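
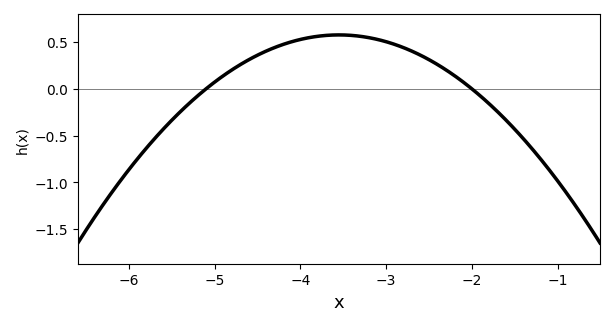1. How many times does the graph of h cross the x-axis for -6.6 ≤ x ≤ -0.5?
2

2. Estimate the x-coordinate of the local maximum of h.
-3.55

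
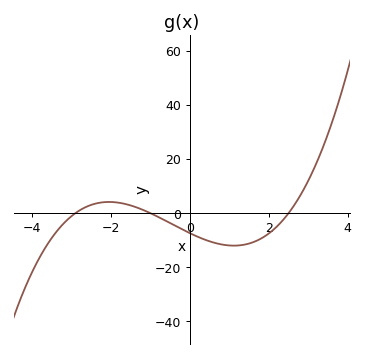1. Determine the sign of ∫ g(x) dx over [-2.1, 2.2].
negative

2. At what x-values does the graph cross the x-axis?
-2.8, -1, 2.6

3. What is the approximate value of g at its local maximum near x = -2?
4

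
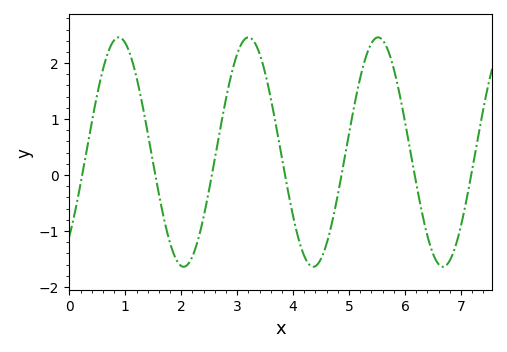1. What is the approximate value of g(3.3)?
2.39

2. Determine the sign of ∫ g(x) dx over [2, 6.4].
positive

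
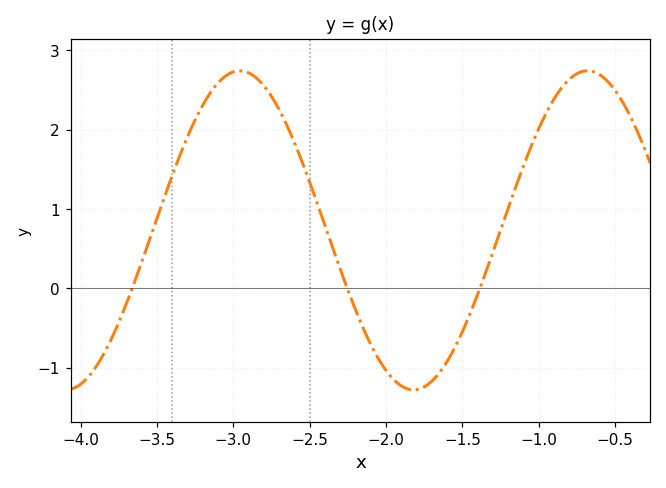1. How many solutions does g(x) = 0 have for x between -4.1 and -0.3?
3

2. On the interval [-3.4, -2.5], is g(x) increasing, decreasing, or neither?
neither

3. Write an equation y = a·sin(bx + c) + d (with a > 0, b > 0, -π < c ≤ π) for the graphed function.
y = 2.01sin(2.76x - 2.83) + 0.73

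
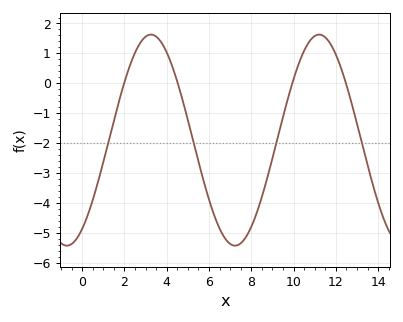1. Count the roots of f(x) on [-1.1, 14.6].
4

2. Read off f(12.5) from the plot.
0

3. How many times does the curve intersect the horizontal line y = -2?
4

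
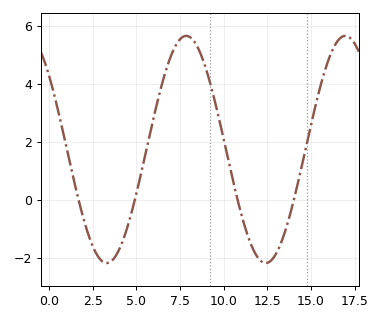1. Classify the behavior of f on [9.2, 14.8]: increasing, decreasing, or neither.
neither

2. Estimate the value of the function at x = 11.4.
-1.2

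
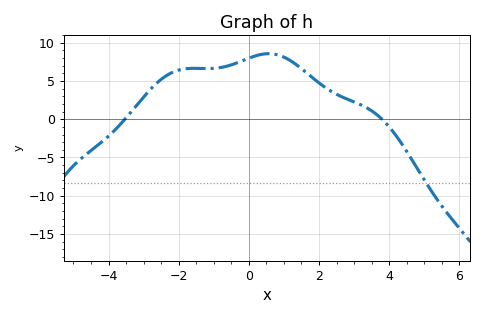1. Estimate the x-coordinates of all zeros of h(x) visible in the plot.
-3.53, 3.8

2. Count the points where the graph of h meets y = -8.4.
1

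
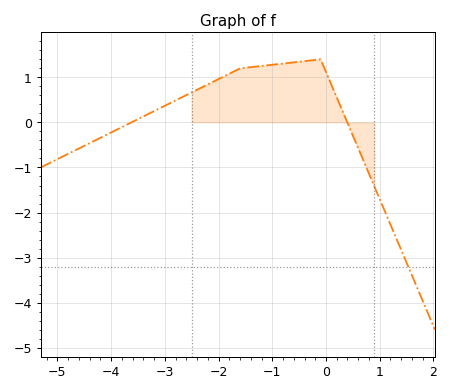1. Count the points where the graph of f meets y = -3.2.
1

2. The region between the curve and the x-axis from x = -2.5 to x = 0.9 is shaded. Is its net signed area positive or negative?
positive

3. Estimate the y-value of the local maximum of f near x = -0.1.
1.4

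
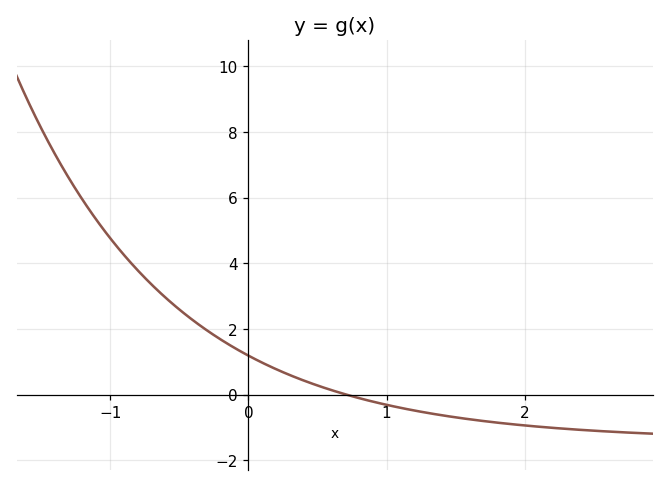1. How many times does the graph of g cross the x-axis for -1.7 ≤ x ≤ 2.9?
1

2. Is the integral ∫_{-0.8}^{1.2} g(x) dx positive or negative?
positive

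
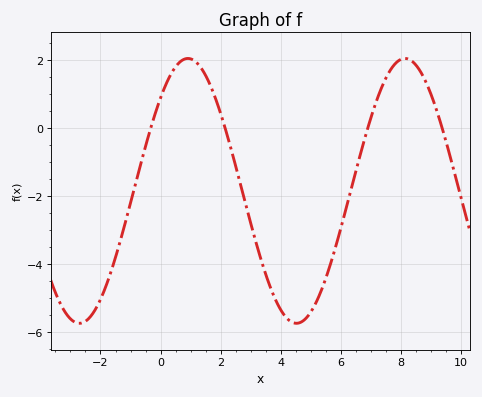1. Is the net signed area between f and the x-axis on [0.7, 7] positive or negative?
negative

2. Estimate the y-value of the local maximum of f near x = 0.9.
2.04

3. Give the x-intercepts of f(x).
-0.326, 2.15, 6.9, 9.37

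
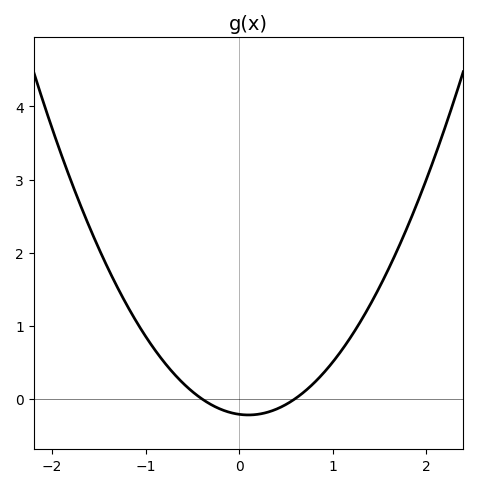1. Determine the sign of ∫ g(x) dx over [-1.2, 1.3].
positive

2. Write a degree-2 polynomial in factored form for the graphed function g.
y = 0.89(x + 0.4)(x - 0.6)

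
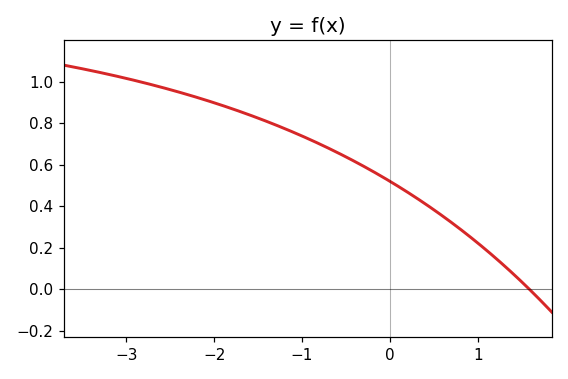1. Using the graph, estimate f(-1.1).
0.757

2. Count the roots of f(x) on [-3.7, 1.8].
1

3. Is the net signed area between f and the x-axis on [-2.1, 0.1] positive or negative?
positive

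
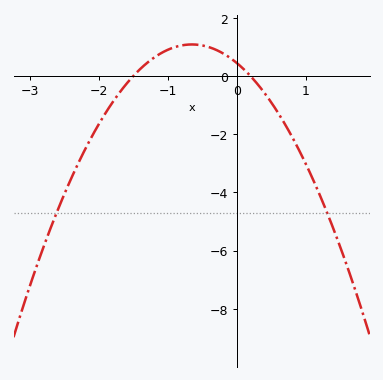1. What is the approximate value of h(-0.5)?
1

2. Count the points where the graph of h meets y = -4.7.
2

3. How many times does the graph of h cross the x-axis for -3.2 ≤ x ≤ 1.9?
2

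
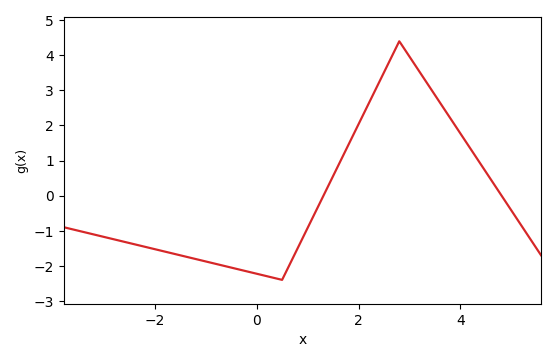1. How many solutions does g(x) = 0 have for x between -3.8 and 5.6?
2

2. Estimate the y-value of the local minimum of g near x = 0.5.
-2.4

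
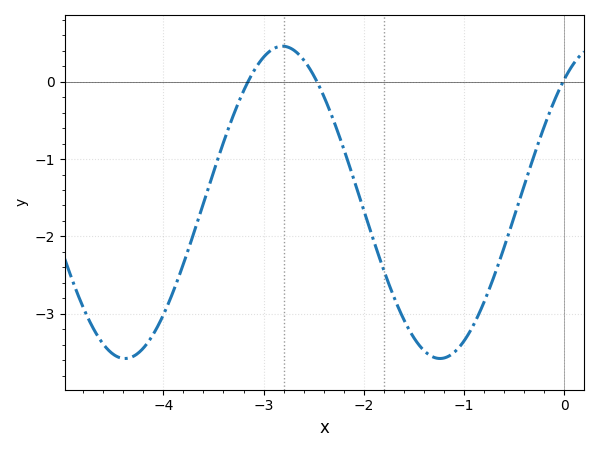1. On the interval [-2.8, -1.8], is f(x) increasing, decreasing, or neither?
decreasing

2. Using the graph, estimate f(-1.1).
-3.5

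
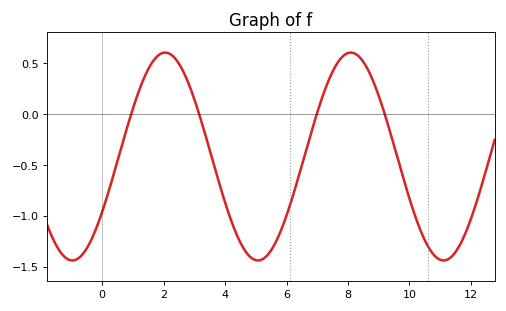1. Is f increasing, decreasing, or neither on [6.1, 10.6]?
neither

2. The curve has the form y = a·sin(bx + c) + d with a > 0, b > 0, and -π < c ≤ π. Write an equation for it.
y = 1.02sin(1.04x - 0.56) - 0.42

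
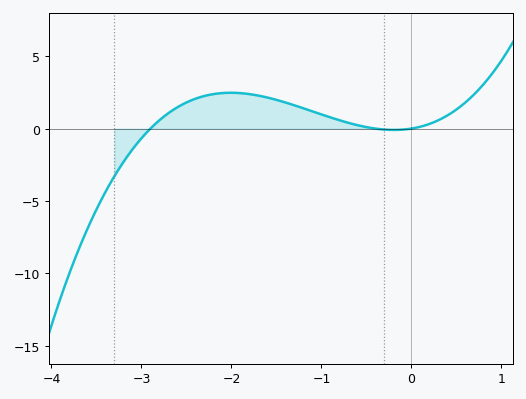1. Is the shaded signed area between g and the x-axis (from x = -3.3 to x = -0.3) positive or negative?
positive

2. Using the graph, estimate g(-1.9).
2.5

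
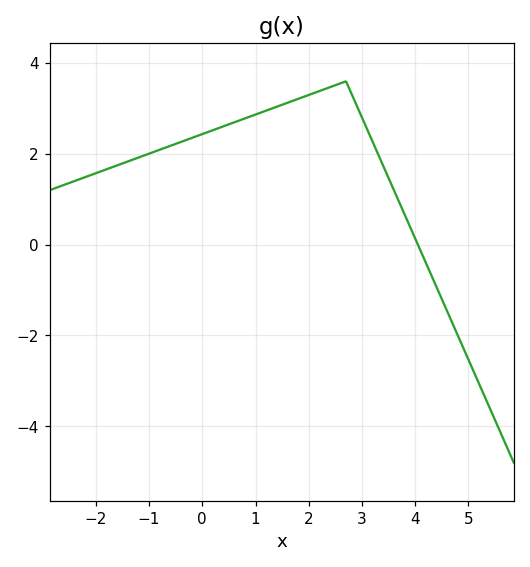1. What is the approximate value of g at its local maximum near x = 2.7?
3.6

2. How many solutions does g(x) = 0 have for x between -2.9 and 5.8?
1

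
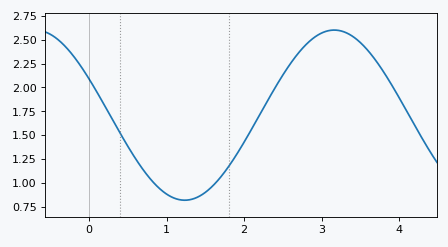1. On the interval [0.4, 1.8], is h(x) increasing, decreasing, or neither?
neither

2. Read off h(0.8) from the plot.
1.03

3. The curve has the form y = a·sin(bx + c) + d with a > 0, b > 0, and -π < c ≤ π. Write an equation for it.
y = 0.89sin(1.63x + 2.7) + 1.71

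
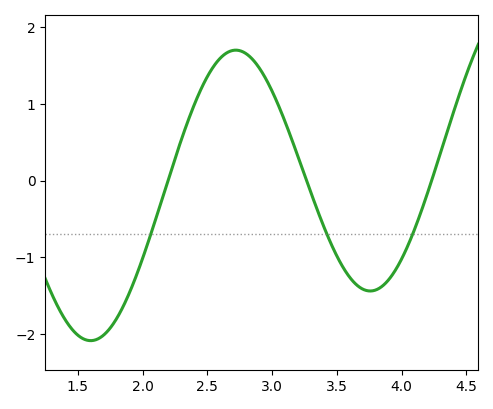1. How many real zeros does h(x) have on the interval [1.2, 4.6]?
3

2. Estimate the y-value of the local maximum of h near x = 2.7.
1.7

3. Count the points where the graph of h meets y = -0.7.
3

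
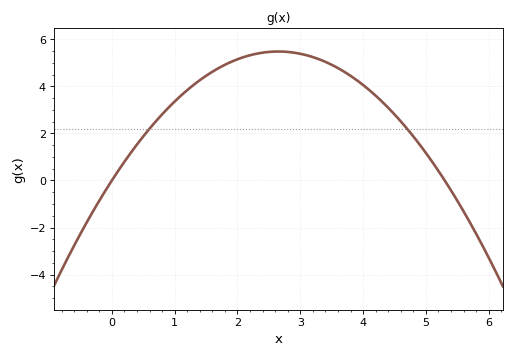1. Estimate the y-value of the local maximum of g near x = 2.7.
5.4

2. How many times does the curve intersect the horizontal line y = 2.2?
2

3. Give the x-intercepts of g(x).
0, 5.3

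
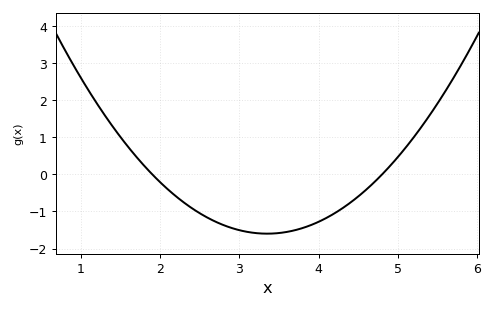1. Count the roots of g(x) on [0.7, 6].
2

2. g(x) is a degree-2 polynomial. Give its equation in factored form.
y = 0.76(x - 1.9)(x - 4.8)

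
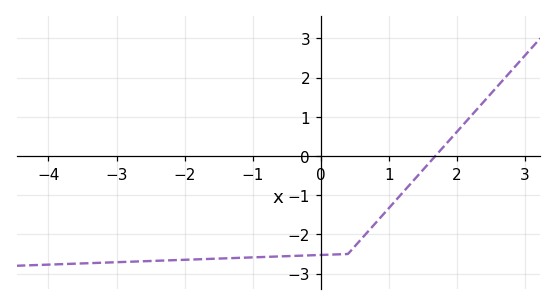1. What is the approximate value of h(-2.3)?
-2.67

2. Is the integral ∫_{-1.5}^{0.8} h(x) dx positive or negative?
negative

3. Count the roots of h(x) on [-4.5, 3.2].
1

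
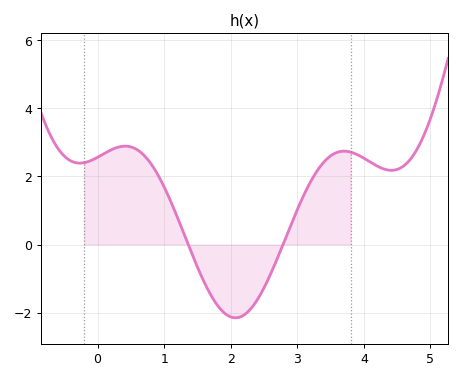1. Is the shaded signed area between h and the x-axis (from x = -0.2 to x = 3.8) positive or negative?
positive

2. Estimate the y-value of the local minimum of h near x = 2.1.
-2.2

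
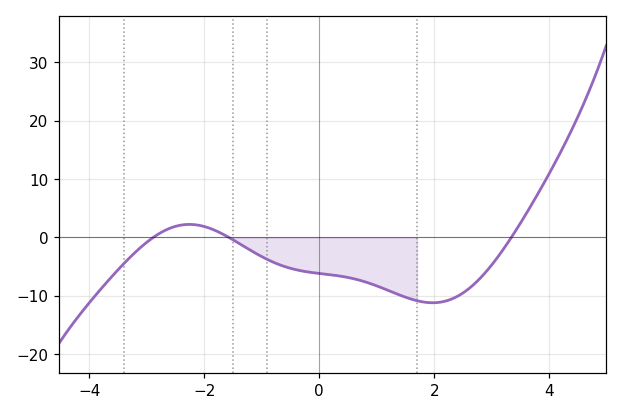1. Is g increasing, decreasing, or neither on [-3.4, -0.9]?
neither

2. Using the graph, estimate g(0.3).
-7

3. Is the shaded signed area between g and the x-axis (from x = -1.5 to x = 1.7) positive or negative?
negative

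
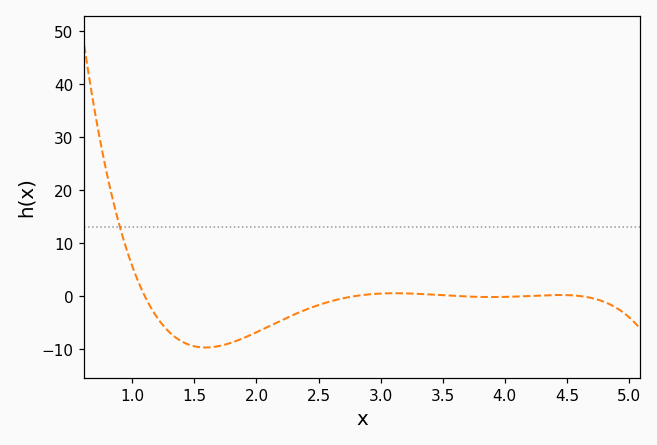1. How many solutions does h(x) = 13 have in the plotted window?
1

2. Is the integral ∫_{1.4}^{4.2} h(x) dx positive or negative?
negative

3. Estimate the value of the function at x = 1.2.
-4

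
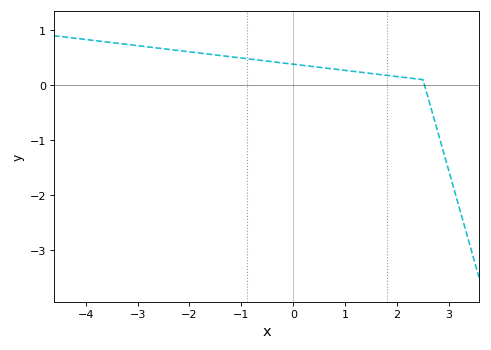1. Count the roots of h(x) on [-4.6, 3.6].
1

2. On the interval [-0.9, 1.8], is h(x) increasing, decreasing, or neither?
decreasing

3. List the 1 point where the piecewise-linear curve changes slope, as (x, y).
(2.5, 0.1)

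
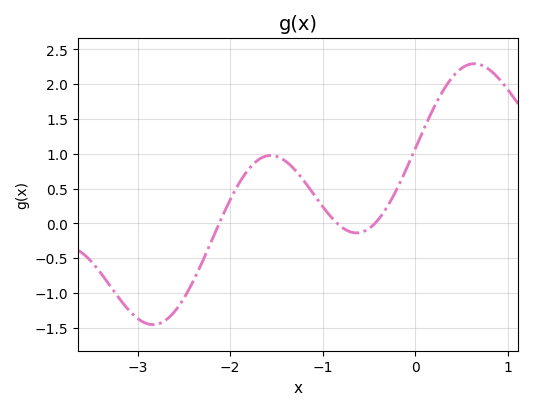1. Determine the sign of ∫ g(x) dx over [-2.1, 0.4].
positive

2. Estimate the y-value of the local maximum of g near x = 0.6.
2.3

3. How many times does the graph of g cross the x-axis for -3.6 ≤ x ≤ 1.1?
3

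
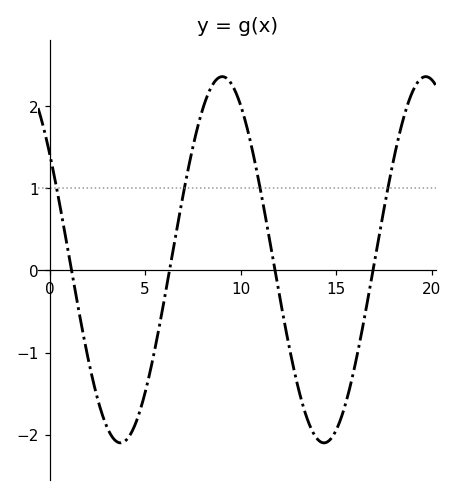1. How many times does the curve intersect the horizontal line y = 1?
4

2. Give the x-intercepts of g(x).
1.15, 6.28, 11.8, 16.9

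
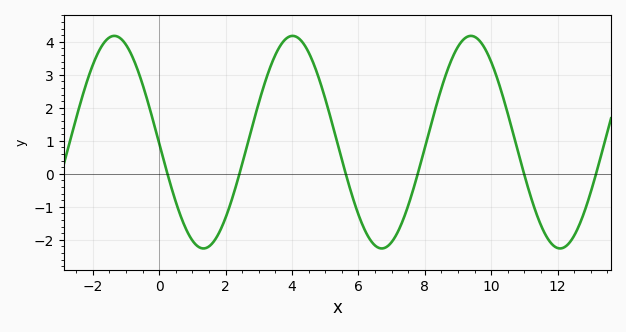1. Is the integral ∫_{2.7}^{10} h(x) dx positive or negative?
positive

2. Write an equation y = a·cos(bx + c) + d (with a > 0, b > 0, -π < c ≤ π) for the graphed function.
y = 3.22cos(1.2x + 1.6) + 0.96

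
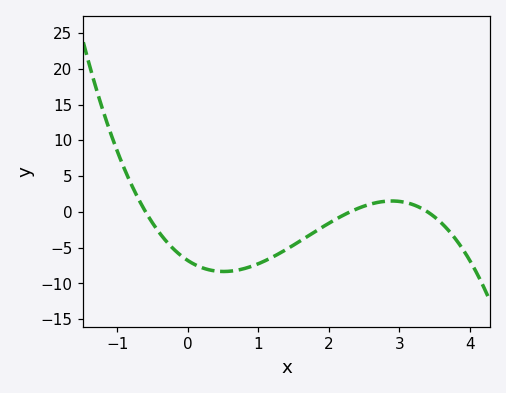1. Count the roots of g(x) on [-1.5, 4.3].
3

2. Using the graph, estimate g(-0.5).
-1.5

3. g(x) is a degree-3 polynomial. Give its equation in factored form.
y = -1.45(x + 0.6)(x - 2.3)(x - 3.4)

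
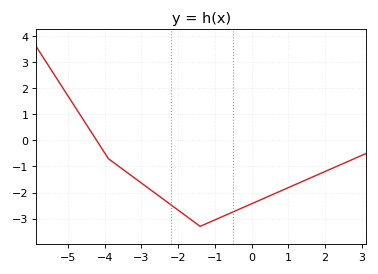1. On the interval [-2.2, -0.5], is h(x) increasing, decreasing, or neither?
neither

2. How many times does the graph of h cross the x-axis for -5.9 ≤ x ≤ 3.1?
1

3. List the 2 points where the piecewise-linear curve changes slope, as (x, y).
(-3.9, -0.7); (-1.4, -3.3)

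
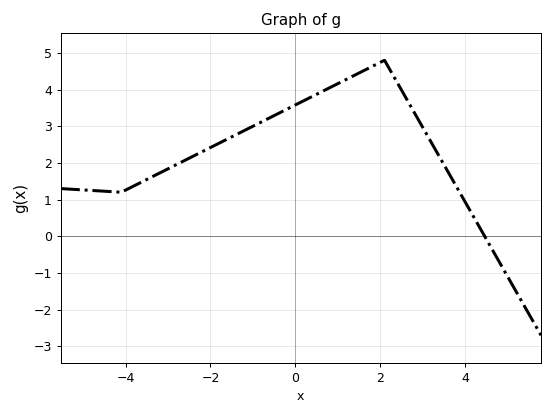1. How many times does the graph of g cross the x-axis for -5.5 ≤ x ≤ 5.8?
1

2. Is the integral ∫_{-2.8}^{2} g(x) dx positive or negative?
positive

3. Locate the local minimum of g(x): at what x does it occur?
-4.1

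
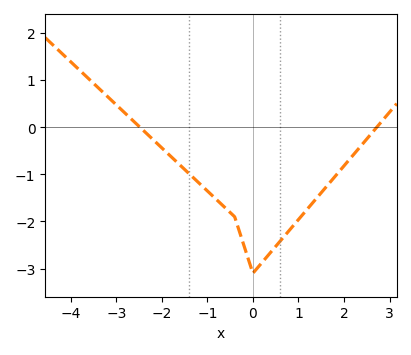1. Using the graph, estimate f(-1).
-1.4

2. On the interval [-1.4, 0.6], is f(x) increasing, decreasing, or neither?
neither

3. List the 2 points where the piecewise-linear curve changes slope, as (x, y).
(-0.4, -1.9); (0, -3.1)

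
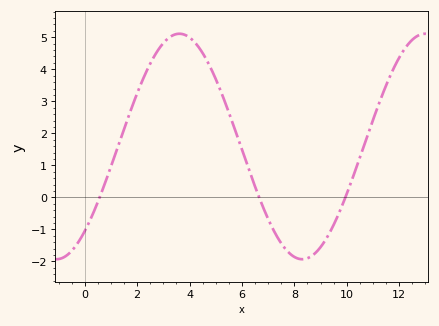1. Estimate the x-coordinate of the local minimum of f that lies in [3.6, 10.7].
8.2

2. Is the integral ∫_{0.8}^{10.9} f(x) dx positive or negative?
positive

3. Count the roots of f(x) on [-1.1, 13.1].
3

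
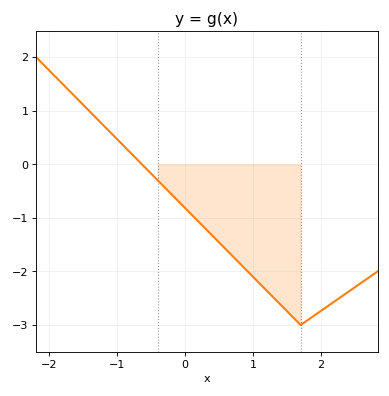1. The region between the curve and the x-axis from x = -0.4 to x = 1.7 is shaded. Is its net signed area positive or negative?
negative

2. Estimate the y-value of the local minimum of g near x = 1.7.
-3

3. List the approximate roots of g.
-0.6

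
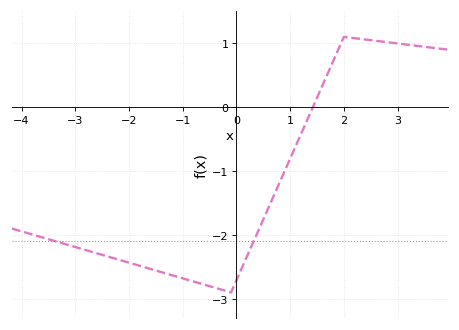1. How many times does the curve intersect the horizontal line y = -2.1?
2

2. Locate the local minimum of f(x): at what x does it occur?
-0.1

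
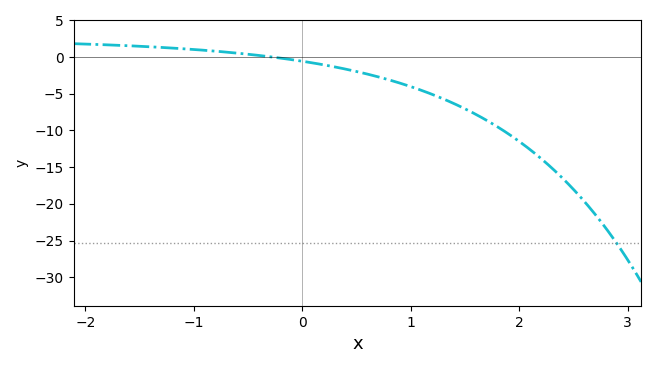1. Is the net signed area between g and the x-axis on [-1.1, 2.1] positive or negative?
negative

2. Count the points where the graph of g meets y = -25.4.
1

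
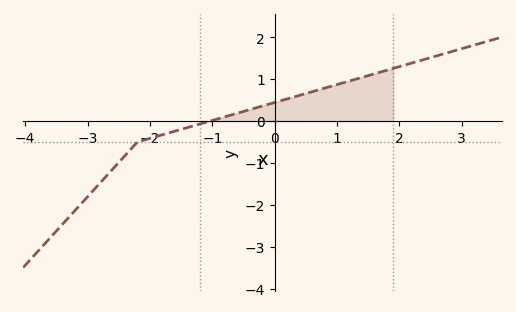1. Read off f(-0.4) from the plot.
0.271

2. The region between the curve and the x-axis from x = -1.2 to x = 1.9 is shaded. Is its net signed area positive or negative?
positive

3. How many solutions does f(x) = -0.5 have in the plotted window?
1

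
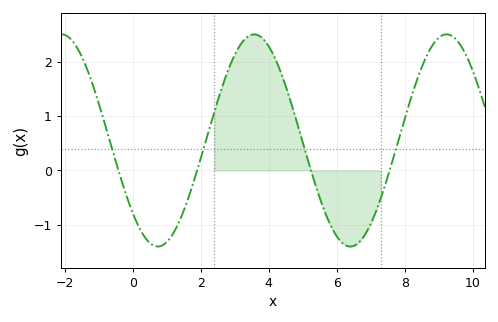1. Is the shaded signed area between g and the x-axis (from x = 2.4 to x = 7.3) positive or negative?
positive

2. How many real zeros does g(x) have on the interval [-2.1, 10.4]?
4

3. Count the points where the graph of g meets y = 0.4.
4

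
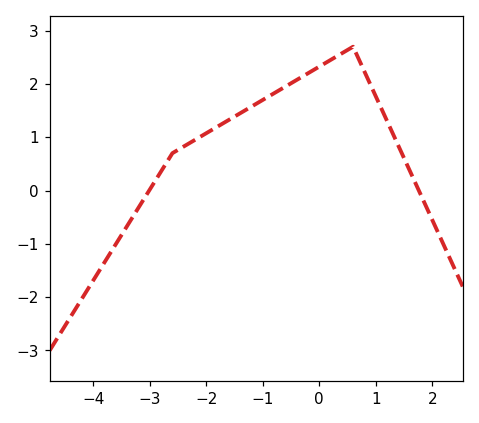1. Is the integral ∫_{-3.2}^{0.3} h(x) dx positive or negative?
positive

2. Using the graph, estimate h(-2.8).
0.4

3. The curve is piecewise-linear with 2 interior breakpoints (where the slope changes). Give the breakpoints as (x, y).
(-2.6, 0.7); (0.6, 2.7)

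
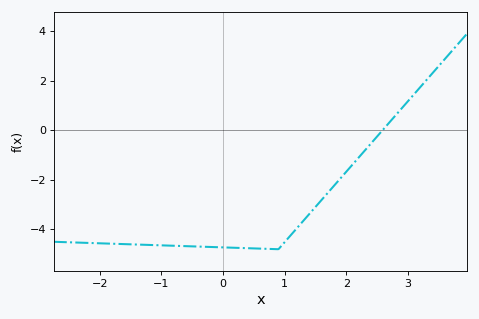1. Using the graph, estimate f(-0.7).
-4.6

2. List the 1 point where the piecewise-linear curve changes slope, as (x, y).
(0.9, -4.8)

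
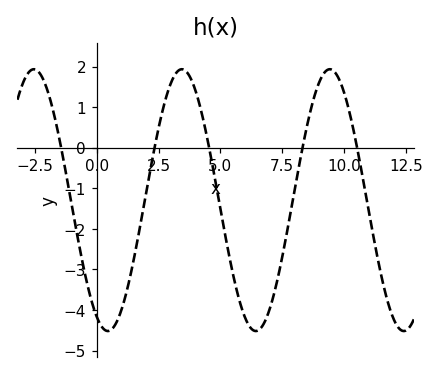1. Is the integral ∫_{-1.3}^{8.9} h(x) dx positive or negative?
negative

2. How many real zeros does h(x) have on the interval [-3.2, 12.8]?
5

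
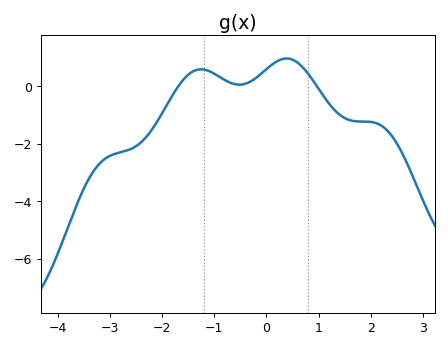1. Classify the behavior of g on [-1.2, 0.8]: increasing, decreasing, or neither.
neither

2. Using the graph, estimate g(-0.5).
0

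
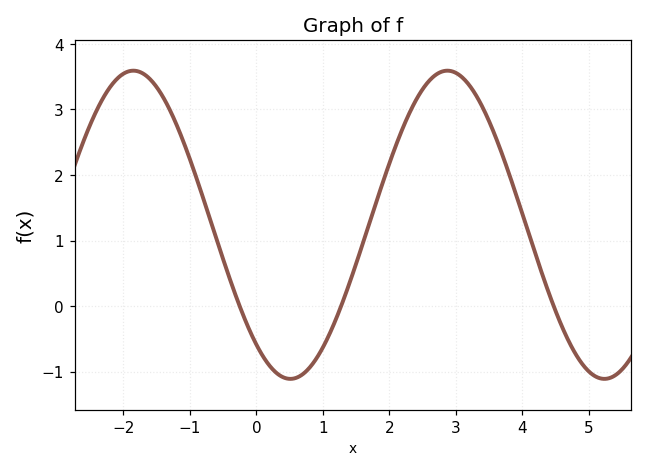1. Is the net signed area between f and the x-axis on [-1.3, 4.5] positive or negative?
positive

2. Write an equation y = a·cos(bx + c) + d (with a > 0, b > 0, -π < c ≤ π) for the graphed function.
y = 2.35cos(1.3x + 2.5) + 1.24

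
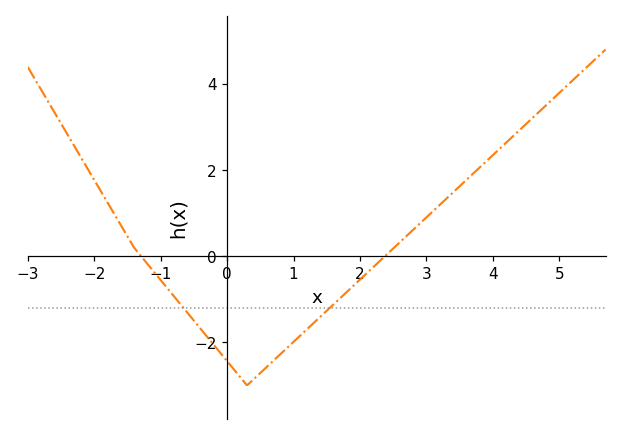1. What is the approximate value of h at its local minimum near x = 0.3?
-3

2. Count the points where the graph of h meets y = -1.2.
2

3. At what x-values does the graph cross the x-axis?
-1.2, 2.4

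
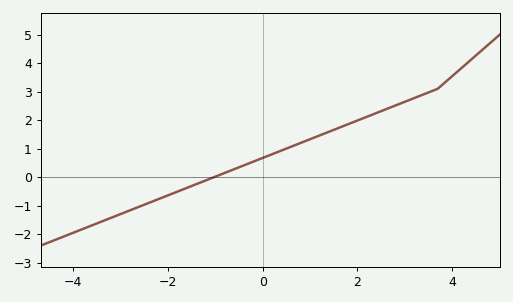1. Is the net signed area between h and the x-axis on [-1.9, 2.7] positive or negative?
positive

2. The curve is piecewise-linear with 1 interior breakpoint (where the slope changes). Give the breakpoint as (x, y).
(3.7, 3.1)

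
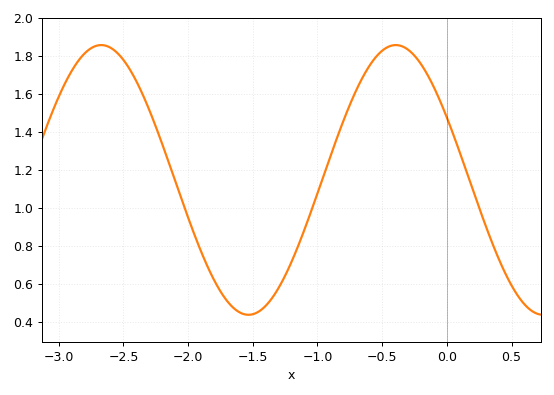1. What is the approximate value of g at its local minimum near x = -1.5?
0.44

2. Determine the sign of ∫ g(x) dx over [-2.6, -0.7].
positive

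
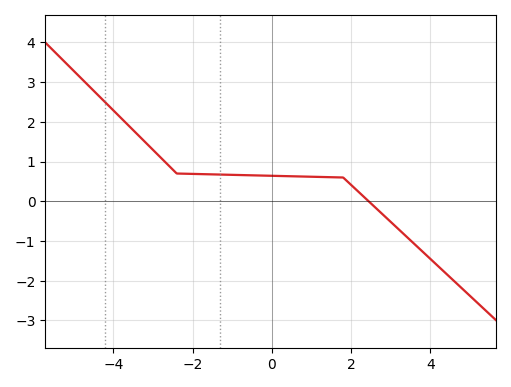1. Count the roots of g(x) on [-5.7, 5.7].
1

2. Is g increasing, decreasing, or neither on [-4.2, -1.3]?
decreasing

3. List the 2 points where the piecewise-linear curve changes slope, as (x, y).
(-2.4, 0.7); (1.8, 0.6)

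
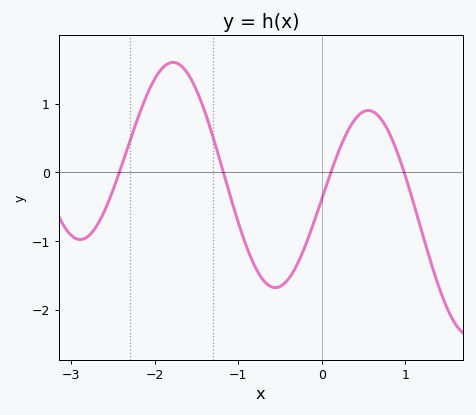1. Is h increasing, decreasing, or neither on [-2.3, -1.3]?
neither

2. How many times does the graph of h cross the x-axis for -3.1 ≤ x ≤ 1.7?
4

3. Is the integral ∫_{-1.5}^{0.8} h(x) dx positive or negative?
negative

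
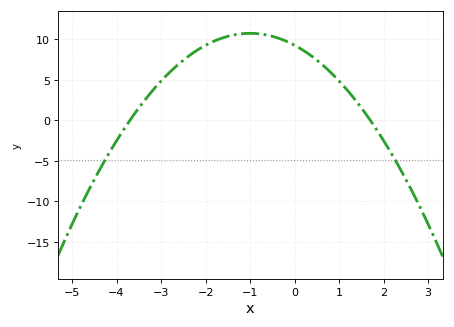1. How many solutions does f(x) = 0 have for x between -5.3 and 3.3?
2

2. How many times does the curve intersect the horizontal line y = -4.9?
2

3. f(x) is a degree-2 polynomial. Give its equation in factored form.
y = -1.47(x + 3.7)(x - 1.7)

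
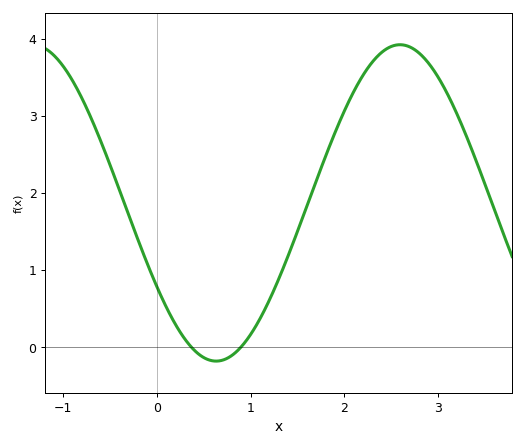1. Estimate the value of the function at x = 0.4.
-0.041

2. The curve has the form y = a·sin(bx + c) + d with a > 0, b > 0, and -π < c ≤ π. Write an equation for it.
y = 2.05sin(1.6x - 2.58) + 1.87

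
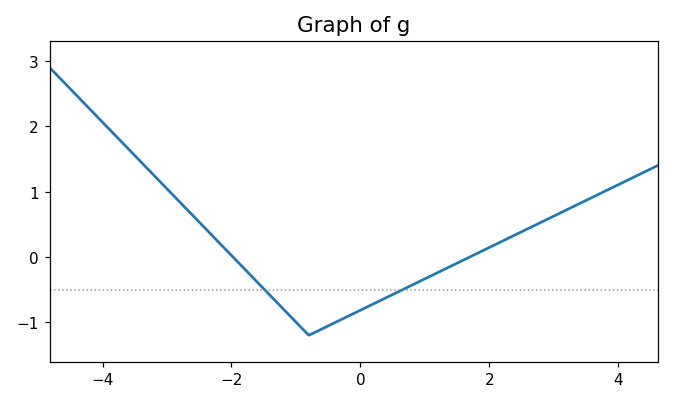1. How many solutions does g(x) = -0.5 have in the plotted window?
2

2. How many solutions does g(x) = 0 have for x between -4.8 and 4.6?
2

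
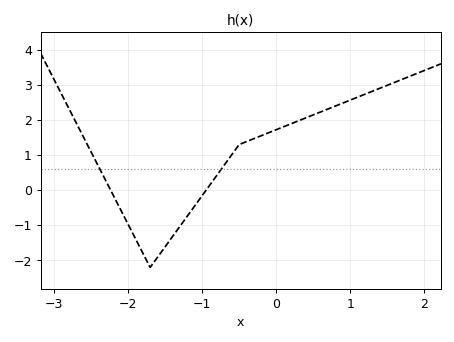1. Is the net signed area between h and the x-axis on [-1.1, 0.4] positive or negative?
positive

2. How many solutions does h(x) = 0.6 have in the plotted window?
2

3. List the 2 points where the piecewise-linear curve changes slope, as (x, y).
(-1.7, -2.2); (-0.5, 1.3)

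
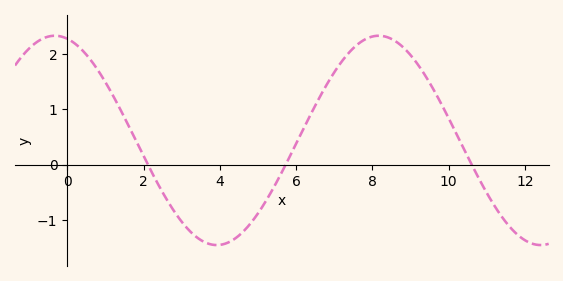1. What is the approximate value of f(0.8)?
1.7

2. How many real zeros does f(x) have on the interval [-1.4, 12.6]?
3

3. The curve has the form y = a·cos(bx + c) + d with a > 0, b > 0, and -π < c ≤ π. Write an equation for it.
y = 1.89cos(0.74x + 0.24) + 0.44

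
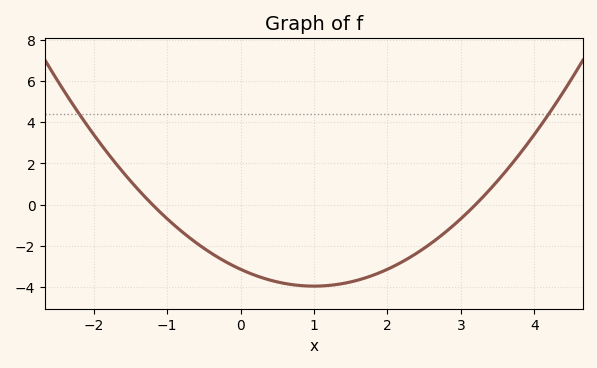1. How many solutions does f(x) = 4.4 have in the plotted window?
2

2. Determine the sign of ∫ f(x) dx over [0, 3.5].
negative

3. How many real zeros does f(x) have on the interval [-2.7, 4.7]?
2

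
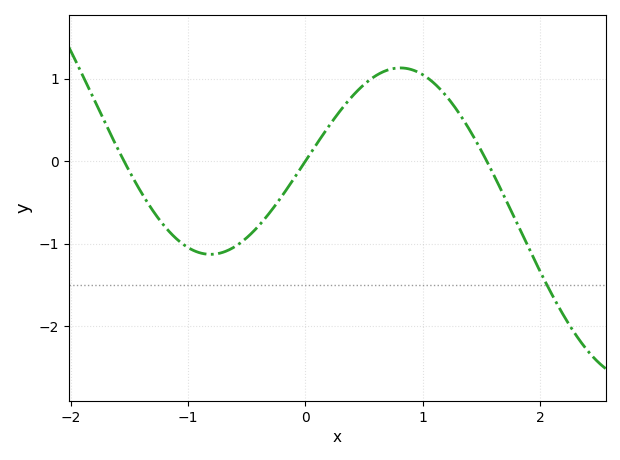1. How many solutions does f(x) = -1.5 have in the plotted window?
1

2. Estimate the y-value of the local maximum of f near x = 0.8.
1.1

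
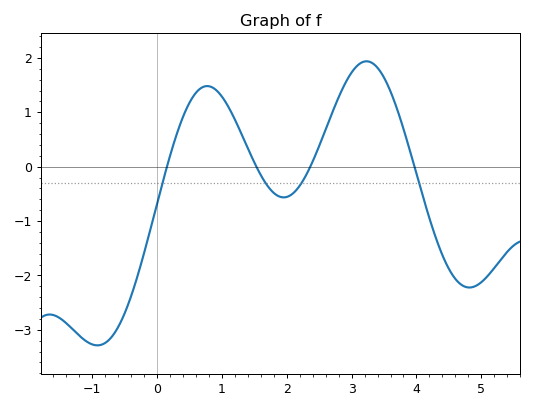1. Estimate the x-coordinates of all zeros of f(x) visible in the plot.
0.156, 1.53, 2.36, 3.97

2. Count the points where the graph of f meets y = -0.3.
4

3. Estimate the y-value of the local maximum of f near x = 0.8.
1.48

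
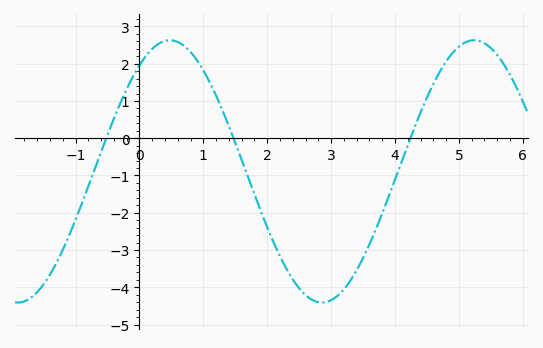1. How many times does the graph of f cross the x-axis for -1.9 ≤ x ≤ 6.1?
3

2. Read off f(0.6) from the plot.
2.6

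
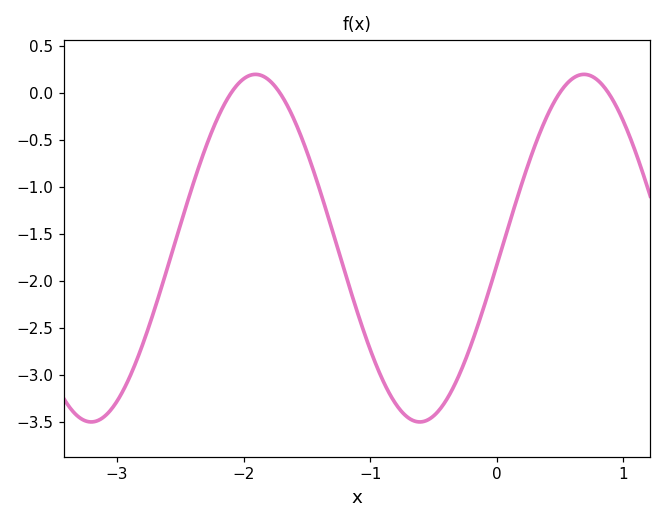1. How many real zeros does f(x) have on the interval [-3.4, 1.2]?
4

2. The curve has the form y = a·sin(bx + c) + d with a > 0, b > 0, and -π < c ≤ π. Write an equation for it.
y = 1.85sin(2.42x - 0.1) - 1.65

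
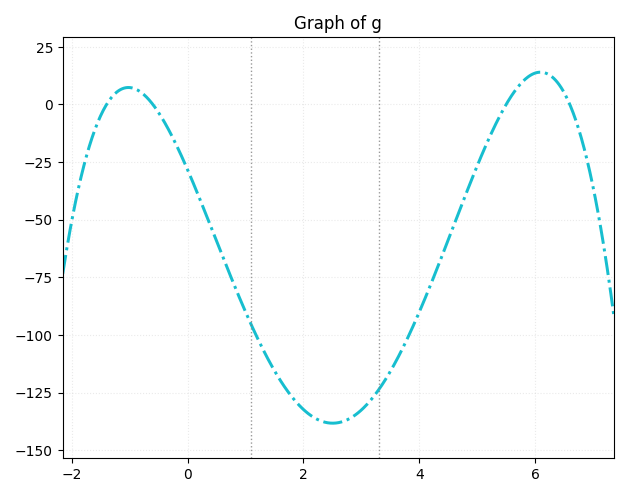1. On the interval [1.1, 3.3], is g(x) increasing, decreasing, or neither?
neither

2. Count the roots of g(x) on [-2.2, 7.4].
4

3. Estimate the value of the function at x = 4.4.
-66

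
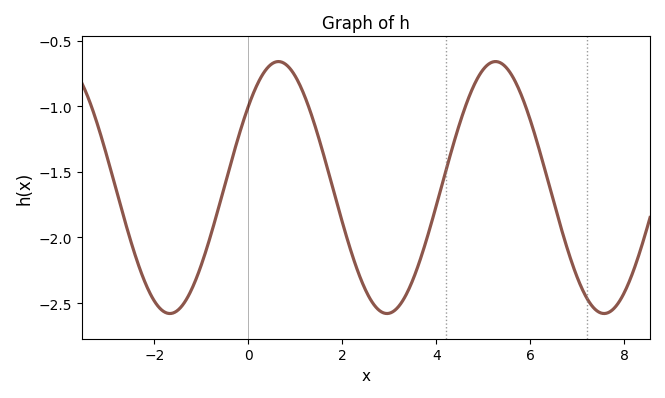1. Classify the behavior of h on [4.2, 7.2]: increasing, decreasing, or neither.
neither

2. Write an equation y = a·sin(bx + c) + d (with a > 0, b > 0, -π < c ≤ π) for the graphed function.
y = 0.96sin(1.36x + 0.7) - 1.62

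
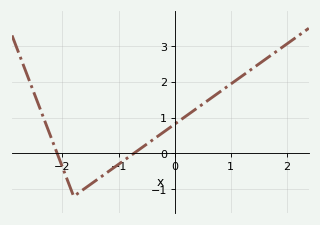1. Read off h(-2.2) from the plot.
0.4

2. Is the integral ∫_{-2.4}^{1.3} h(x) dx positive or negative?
positive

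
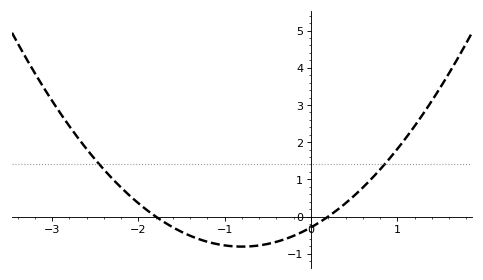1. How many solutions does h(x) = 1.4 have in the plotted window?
2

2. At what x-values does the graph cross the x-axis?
-1.8, 0.2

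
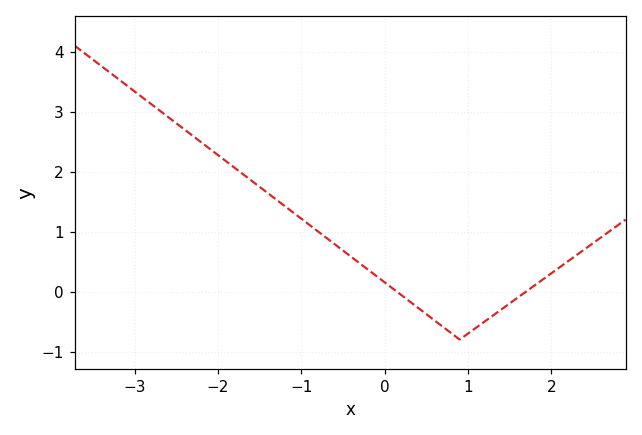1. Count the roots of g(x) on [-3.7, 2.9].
2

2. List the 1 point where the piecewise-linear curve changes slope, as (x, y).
(0.9, -0.8)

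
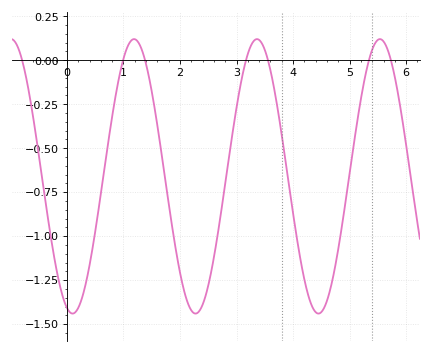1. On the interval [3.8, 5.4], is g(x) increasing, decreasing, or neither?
neither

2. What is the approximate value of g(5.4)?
0.06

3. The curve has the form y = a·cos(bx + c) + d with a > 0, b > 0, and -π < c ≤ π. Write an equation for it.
y = 0.78cos(2.89x + 2.85) - 0.66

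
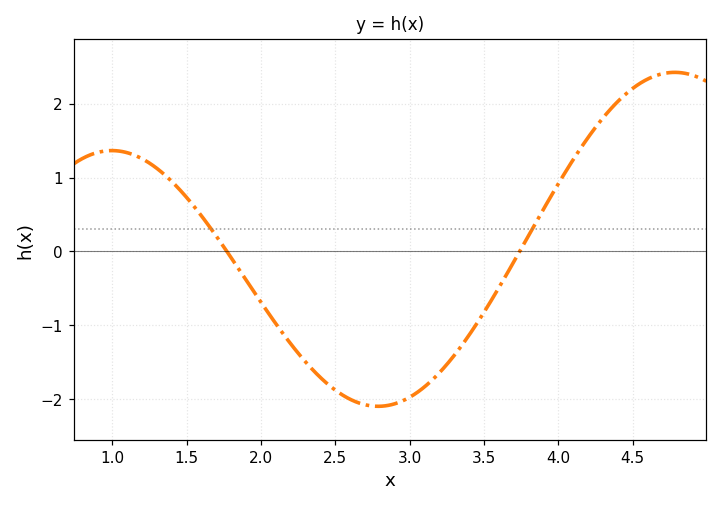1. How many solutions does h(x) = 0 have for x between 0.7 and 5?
2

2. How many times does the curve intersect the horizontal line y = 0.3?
2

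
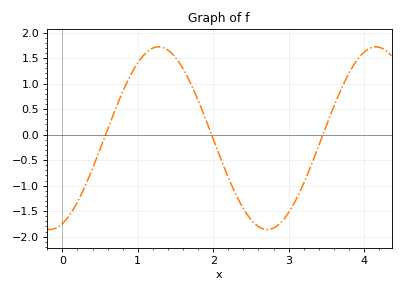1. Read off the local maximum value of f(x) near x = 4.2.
1.7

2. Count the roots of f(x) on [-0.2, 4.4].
3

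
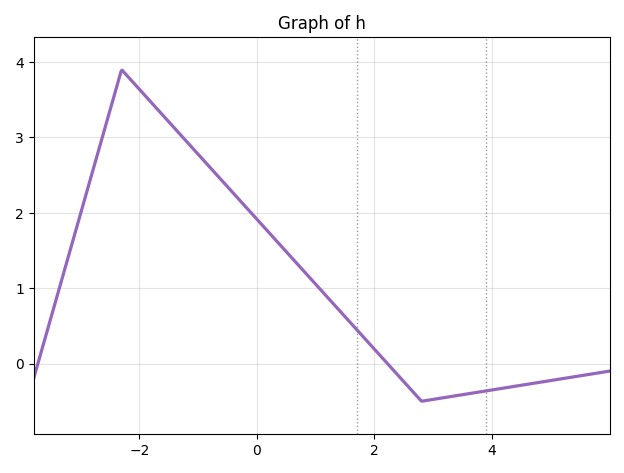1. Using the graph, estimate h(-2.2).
3.8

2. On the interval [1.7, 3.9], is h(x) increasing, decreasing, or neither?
neither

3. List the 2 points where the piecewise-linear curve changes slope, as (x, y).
(-2.3, 3.9); (2.8, -0.5)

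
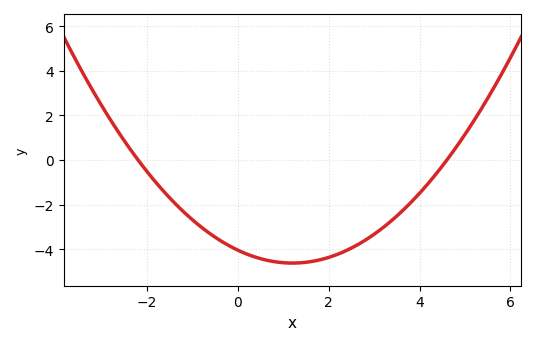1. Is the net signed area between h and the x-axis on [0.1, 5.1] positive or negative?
negative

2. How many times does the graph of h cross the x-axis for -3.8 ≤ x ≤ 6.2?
2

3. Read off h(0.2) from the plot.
-4.2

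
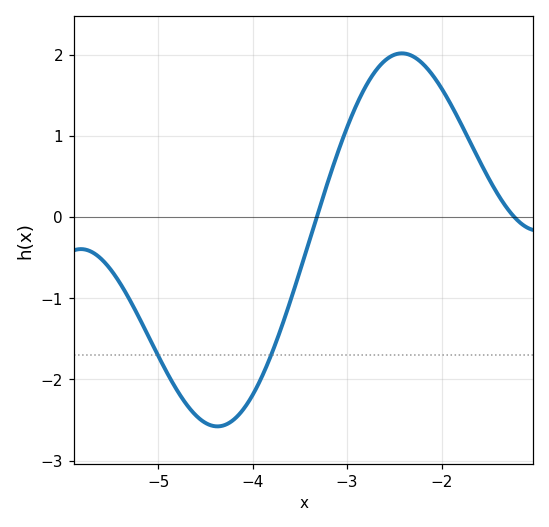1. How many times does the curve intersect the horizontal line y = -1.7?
2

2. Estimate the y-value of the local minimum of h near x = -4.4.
-2.6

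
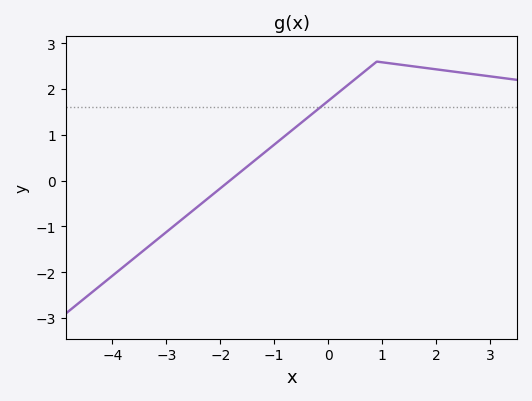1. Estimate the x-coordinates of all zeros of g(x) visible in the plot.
-1.83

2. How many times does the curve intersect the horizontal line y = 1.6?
1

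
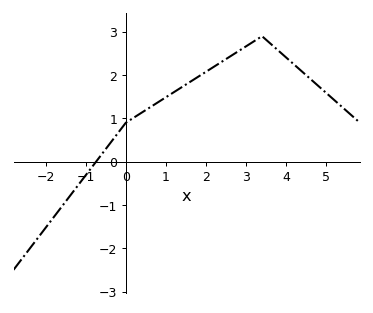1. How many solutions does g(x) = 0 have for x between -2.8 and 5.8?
1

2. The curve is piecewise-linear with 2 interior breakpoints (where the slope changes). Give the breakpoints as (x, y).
(0, 0.9); (3.4, 2.9)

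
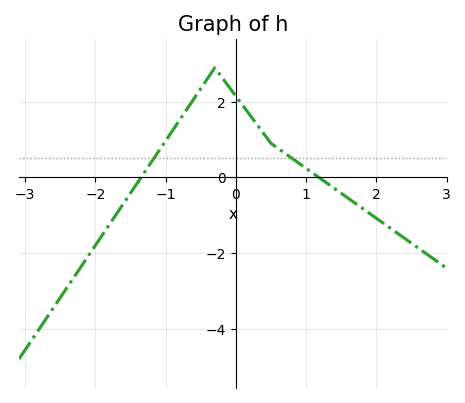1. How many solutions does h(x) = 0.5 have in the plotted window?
2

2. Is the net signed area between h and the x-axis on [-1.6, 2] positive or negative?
positive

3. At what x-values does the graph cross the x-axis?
-1.3, 1.2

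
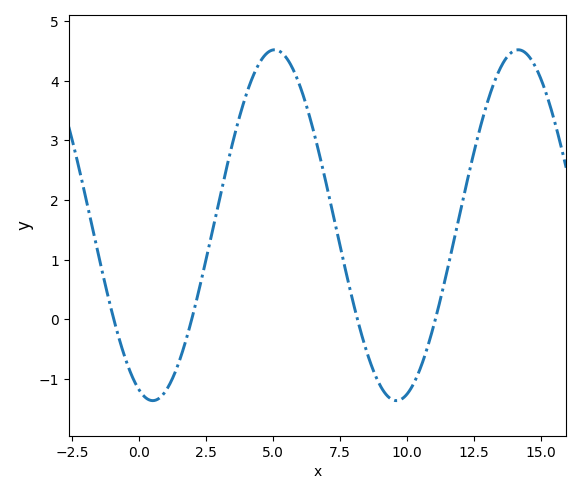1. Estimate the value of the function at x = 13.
3.6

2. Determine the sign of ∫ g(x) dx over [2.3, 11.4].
positive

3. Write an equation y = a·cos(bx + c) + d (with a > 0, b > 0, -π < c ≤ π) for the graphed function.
y = 2.94cos(0.69x + 2.8) + 1.58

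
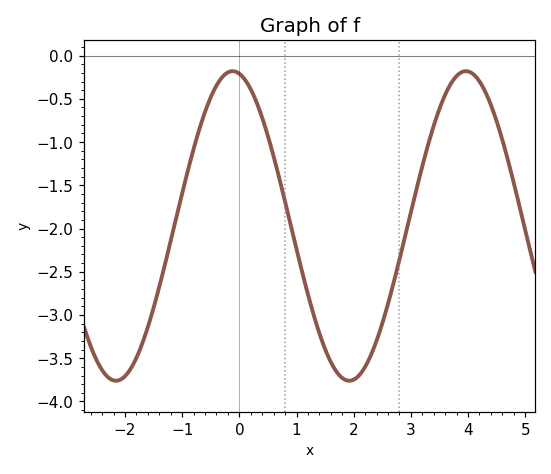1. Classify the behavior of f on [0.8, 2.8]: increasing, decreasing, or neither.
neither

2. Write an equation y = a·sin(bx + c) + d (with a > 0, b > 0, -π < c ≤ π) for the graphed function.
y = 1.79sin(1.54x + 1.75) - 1.97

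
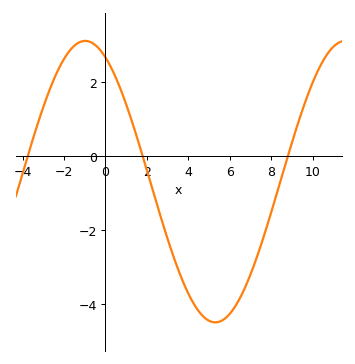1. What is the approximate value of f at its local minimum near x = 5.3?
-4.4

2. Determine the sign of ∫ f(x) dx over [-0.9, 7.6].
negative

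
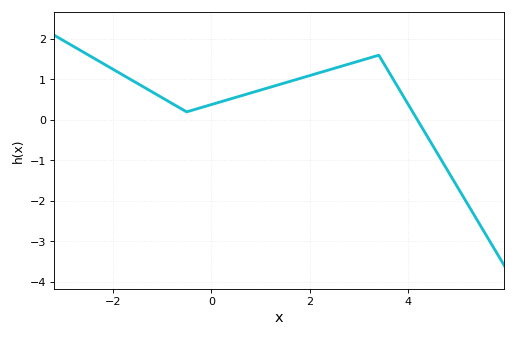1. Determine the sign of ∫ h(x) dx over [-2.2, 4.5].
positive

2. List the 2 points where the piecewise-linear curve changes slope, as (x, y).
(-0.5, 0.2); (3.4, 1.6)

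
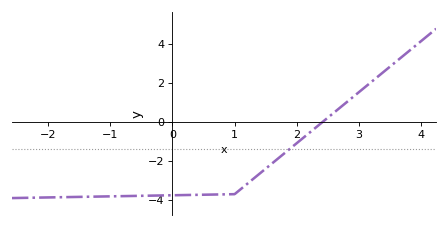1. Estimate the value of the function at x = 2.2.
-0.6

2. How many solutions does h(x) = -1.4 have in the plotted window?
1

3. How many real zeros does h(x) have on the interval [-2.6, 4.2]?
1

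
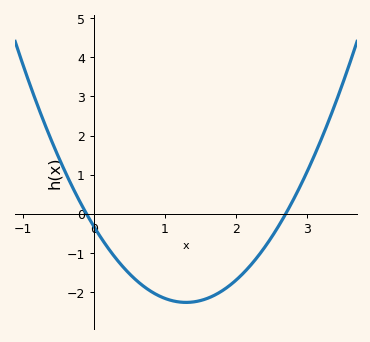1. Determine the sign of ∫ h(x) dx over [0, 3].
negative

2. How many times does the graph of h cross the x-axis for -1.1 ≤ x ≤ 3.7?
2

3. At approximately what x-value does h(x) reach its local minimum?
1.3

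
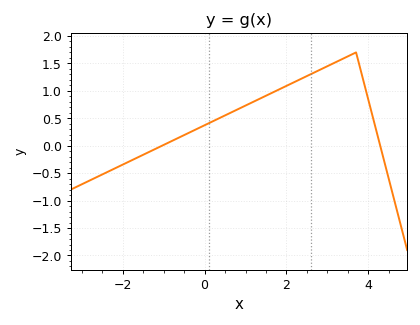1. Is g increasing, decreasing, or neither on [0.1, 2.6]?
increasing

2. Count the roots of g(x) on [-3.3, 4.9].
2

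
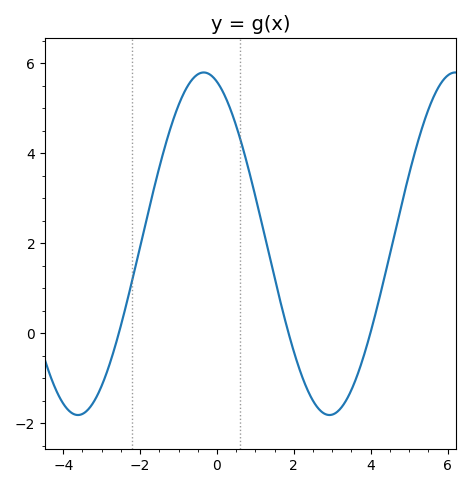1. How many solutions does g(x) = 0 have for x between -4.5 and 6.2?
3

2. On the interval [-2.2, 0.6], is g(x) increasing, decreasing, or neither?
neither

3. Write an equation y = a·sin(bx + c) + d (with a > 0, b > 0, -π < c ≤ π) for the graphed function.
y = 3.81sin(0.96x + 1.9) + 1.99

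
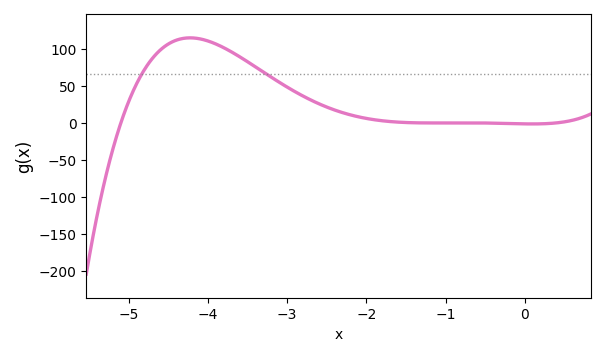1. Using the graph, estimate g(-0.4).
-0.337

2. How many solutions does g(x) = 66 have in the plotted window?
2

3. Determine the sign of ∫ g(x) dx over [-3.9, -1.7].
positive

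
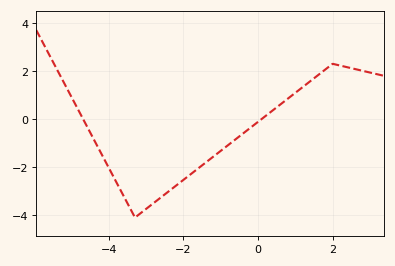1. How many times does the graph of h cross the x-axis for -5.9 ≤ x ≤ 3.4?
2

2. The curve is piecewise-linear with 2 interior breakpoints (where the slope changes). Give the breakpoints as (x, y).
(-3.3, -4.1); (2, 2.3)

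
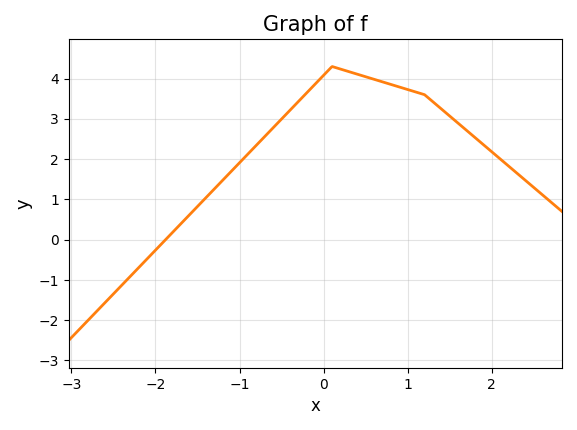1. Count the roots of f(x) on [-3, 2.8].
1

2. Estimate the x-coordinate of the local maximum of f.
0.101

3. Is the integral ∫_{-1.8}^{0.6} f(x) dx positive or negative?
positive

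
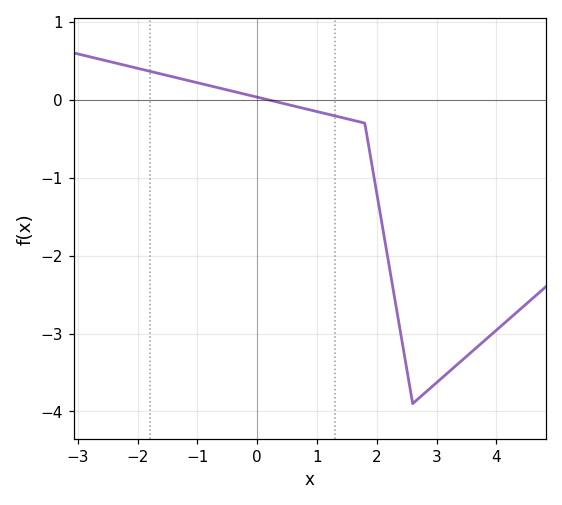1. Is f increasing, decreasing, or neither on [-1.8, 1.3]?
decreasing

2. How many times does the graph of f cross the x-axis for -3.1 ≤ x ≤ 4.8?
1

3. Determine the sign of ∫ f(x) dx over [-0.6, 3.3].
negative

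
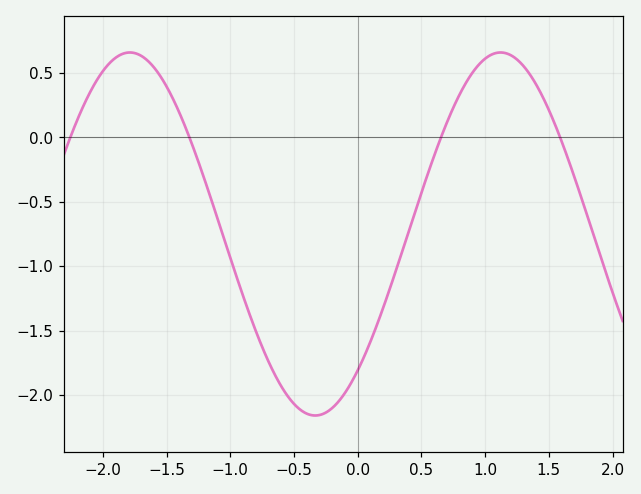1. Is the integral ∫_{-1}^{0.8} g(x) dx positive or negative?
negative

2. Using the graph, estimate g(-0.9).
-1.25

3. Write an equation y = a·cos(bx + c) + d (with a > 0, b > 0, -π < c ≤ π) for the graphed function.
y = 1.41cos(2.2x - 2.4) - 0.75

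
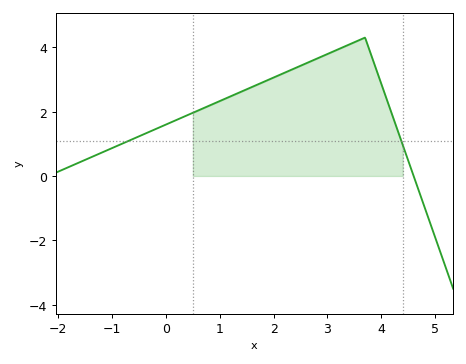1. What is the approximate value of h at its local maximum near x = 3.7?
4.2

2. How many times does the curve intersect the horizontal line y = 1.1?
2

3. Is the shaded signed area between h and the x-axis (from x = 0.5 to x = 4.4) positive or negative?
positive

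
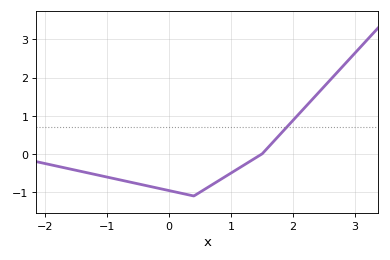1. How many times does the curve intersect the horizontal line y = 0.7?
1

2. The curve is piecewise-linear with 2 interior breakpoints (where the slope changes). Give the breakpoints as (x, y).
(0.4, -1.1); (1.5, 0)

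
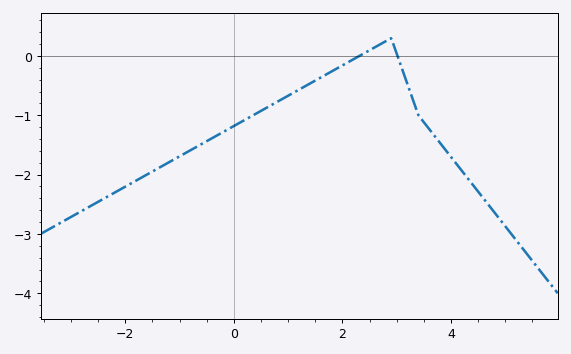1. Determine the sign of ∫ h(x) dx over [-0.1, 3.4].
negative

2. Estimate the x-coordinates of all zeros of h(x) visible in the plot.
2.31, 3.02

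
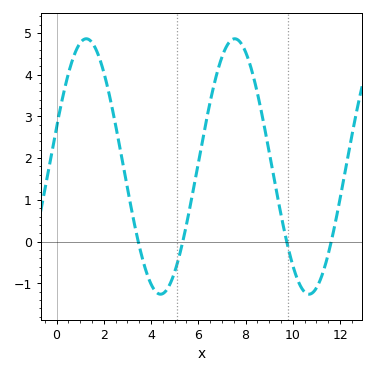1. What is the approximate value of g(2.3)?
3.35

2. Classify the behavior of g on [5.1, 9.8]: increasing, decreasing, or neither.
neither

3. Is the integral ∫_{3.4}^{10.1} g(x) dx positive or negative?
positive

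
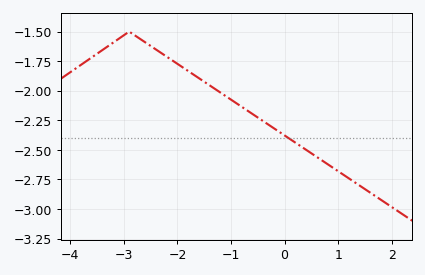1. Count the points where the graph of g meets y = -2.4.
1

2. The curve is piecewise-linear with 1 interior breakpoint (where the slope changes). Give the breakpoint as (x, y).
(-2.9, -1.5)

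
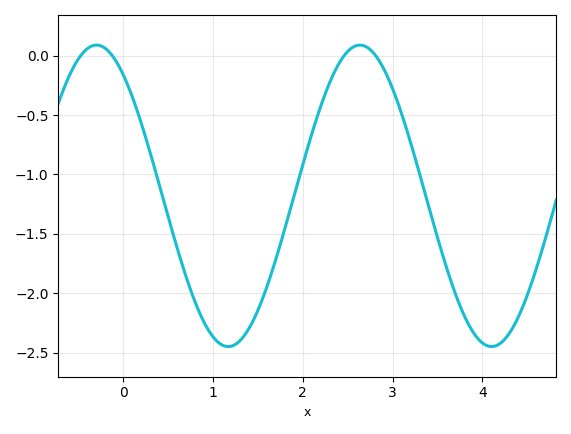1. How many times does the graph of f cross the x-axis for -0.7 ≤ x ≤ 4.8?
4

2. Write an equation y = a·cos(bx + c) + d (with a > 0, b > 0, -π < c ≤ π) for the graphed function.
y = 1.27cos(2.14x + 0.642) - 1.18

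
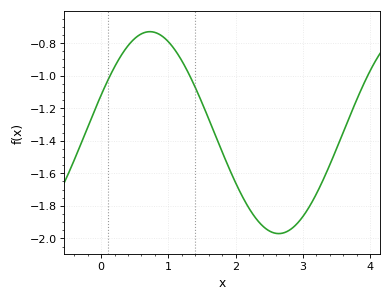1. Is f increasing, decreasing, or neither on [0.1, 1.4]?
neither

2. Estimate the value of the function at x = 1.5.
-1.16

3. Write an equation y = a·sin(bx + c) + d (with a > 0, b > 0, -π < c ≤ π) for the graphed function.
y = 0.62sin(1.6x + 0.38) - 1.35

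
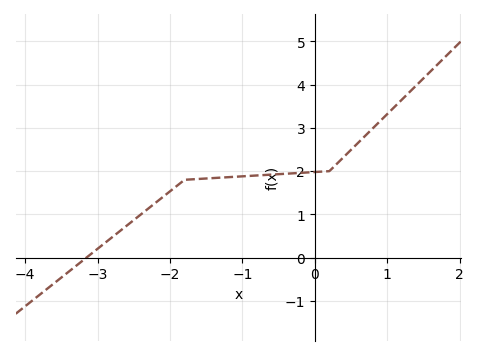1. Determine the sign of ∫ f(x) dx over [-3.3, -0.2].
positive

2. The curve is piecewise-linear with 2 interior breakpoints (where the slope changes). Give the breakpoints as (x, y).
(-1.8, 1.8); (0.2, 2)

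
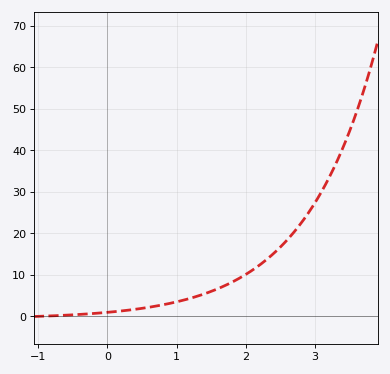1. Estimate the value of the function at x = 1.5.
6.06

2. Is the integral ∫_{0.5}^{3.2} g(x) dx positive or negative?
positive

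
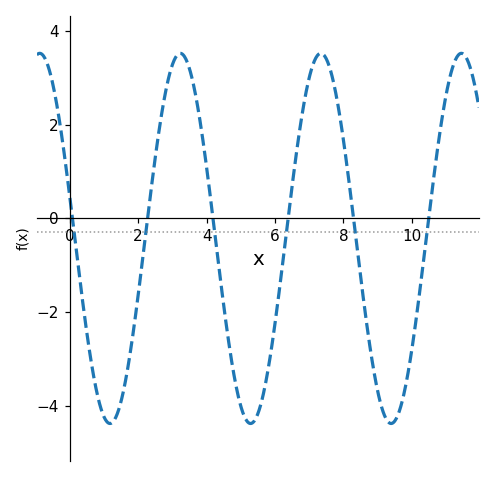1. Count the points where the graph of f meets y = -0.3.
6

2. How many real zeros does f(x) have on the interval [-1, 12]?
6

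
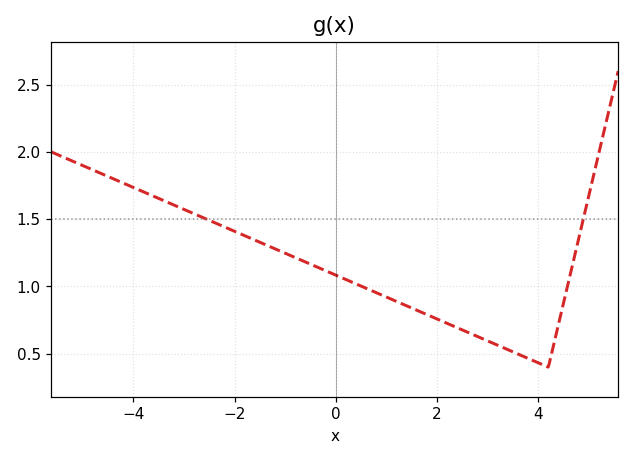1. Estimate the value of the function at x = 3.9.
0.45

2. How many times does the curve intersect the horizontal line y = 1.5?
2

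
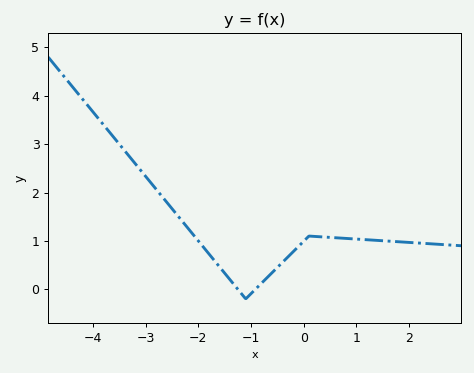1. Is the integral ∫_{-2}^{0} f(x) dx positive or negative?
positive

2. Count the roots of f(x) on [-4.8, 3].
2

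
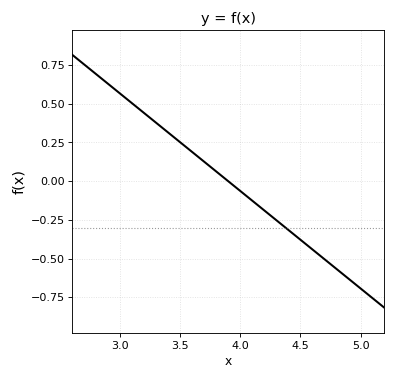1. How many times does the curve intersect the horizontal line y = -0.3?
1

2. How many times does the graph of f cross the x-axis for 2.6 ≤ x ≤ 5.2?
1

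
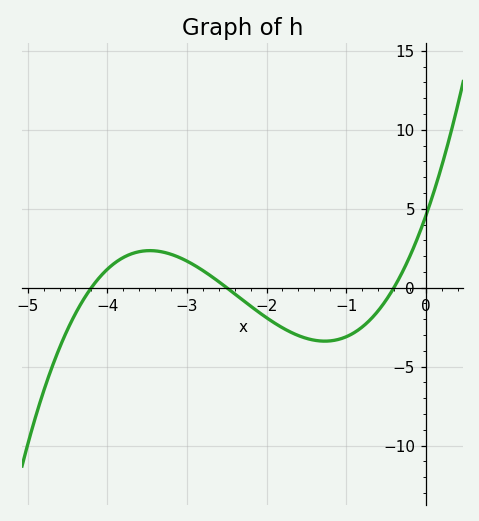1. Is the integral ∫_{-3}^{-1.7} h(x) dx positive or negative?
negative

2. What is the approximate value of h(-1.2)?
-3.37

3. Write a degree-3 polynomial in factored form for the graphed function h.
y = 1.08(x + 4.2)(x + 2.5)(x + 0.4)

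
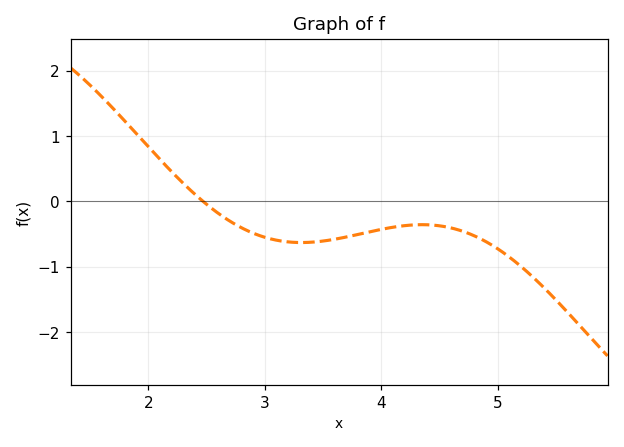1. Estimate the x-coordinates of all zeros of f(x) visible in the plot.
2.47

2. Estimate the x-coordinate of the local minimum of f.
3.31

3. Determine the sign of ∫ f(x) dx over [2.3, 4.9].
negative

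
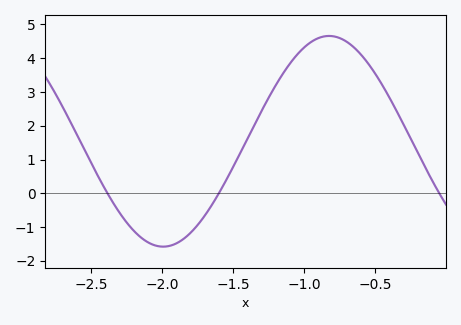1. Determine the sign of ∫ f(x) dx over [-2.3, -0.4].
positive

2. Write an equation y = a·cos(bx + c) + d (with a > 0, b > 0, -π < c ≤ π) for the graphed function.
y = 3.12cos(2.7x + 2.2) + 1.54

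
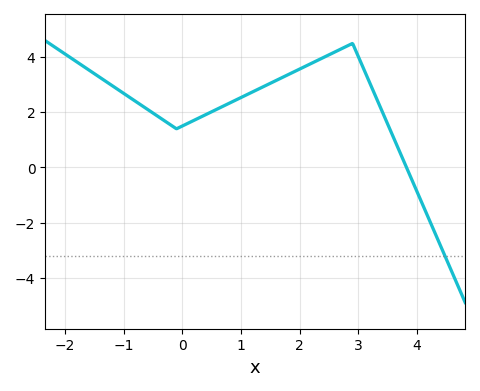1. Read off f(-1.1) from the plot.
2.8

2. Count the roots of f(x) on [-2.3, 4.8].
1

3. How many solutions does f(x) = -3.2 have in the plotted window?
1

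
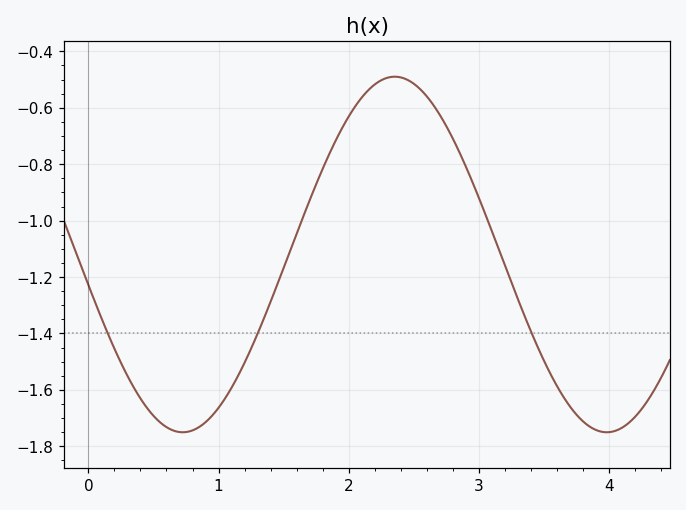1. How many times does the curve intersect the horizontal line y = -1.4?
3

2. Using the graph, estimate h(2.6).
-0.56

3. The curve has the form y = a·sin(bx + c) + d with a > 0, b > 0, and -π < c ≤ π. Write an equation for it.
y = 0.63sin(1.9x - 3) - 1.12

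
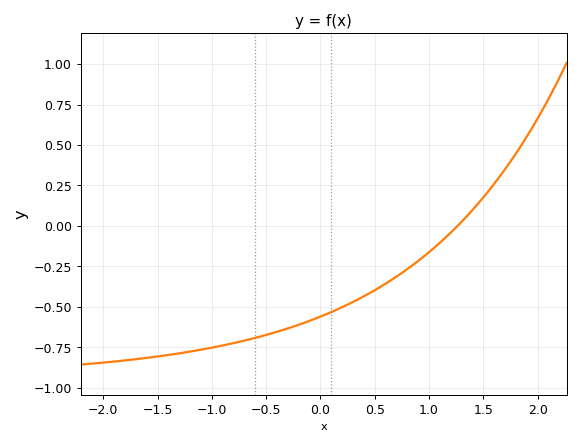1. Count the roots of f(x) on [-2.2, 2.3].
1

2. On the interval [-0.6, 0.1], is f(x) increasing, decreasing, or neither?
increasing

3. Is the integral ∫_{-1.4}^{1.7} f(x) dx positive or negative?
negative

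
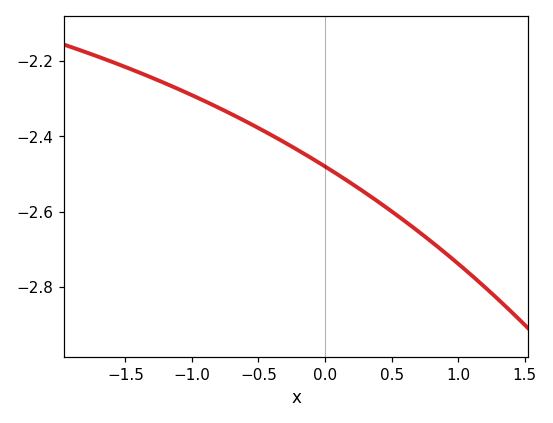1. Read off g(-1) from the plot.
-2.29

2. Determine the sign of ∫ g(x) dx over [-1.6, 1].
negative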